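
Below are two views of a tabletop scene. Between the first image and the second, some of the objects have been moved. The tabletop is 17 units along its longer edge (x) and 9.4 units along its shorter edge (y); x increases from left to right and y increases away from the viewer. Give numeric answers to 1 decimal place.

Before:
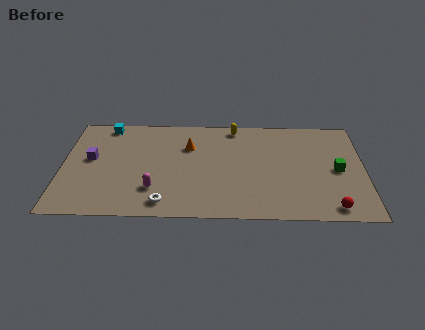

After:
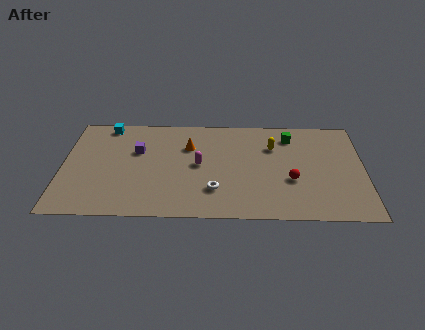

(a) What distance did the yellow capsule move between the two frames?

2.8

From (9.7, 8.4) to (11.9, 6.6), the yellow capsule covered √(2.2² + 1.8²) ≈ 2.8 units.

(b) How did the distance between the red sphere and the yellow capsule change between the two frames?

-5.8

The distance was about 9.1 in the first image and 3.3 in the second, so they moved 5.8 units closer together.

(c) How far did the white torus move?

3.0

The white torus was near (5.8, 1.3) before and (8.6, 2.5) after, so it travelled √(2.8² + 1.2²) ≈ 3.0 units.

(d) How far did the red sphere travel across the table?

3.3

The red sphere moved from about (15.1, 1.1) to (12.9, 3.5), a distance of √(2.2² + 2.4²) ≈ 3.3.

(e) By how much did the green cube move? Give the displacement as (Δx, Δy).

(-2.6, 3.1)

The green cube was at about (15.5, 4.5) and moved to about (12.9, 7.6).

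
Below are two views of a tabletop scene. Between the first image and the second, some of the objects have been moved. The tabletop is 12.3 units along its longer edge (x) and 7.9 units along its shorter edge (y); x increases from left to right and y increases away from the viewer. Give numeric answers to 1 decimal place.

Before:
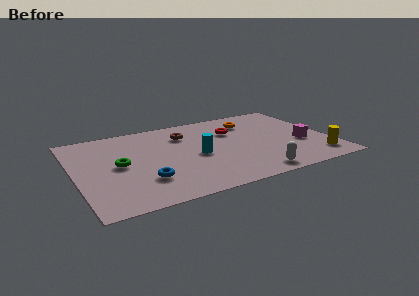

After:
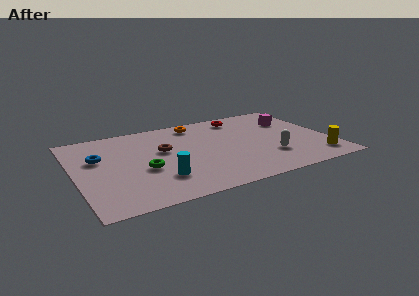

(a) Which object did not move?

the yellow cylinder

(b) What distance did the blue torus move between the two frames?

3.4

The blue torus was near (3.1, 2.2) before and (1.2, 5.0) after, so it travelled √(1.9² + 2.8²) ≈ 3.4 units.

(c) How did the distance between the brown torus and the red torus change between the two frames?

+2.2

They were about 2.4 units apart before and 4.6 after — 2.2 units further apart.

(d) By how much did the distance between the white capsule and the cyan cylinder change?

+1.8

Before: roughly 3.6 units apart; after: 5.4. That's 1.8 units further apart.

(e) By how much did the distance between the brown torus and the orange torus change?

-0.5

The distance was about 3.3 in the first image and 2.8 in the second, so they moved 0.5 units closer together.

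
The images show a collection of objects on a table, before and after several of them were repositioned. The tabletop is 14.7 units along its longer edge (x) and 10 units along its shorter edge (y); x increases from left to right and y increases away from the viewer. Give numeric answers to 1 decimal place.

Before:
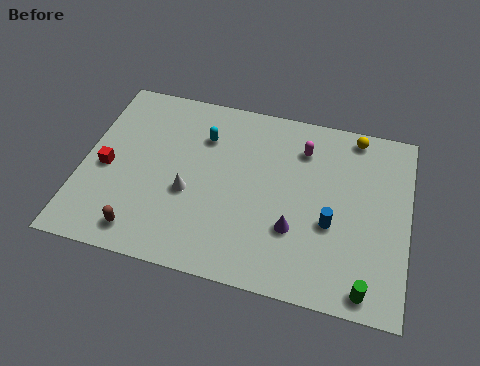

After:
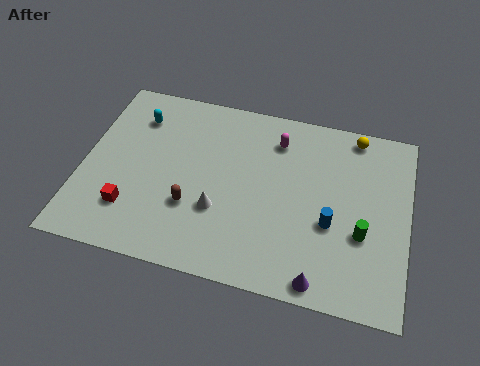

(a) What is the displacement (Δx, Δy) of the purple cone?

(1.3, -2.3)

The purple cone started near (9.7, 3.2) and ended near (11.0, 0.9).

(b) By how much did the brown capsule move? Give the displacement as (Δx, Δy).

(2.1, 1.9)

From the two frames, the brown capsule sits at roughly (3.0, 1.4) before and (5.1, 3.3) after.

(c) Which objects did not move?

the blue cylinder and the yellow sphere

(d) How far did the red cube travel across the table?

2.4

The red cube moved from about (1.1, 4.5) to (2.4, 2.5), a distance of √(1.3² + 2.0²) ≈ 2.4.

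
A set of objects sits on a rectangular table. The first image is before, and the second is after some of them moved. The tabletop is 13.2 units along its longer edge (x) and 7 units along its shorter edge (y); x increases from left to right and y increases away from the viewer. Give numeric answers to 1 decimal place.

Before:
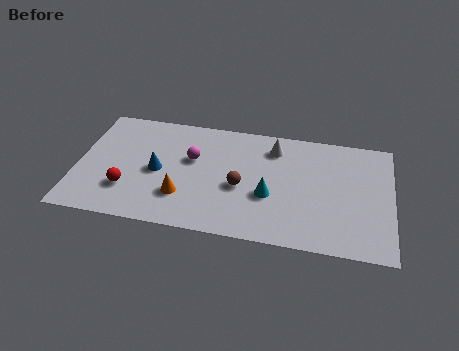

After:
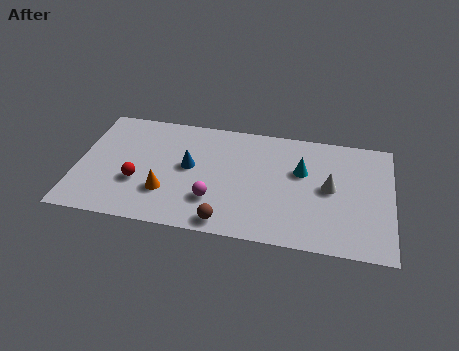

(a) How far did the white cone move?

3.1

The white cone was near (8.2, 5.6) before and (10.6, 3.6) after, so it travelled √(2.4² + 2.0²) ≈ 3.1 units.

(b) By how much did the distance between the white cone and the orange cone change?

+1.8

Before: roughly 5.2 units apart; after: 7.0. That's 1.8 units further apart.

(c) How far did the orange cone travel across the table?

0.7

The orange cone was near (4.5, 2.0) before and (3.8, 2.1) after, so it travelled √(0.7² + 0.1²) ≈ 0.7 units.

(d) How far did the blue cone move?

1.4

The blue cone moved from about (3.4, 3.3) to (4.7, 3.8), a distance of √(1.3² + 0.5²) ≈ 1.4.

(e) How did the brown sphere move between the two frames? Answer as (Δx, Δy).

(-0.5, -2.2)

The brown sphere was at about (6.9, 3.0) and moved to about (6.4, 0.8).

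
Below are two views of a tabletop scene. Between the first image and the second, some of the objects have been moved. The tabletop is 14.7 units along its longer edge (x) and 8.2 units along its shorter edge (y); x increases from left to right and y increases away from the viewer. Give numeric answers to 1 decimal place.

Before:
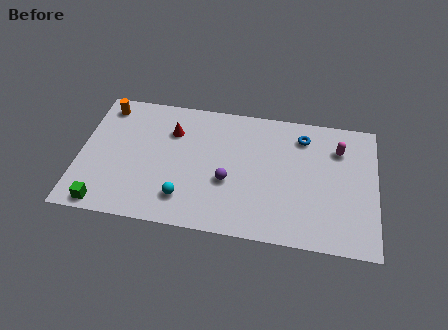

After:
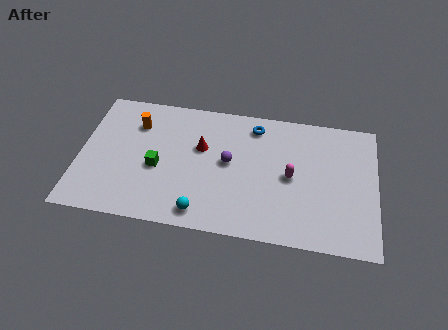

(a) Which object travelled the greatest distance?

the green cube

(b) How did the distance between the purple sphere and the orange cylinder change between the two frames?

-2.4

Before: roughly 7.4 units apart; after: 5.0. That's 2.4 units closer together.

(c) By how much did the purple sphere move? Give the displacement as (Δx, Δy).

(0.0, 1.2)

From the two frames, the purple sphere sits at roughly (7.4, 3.2) before and (7.4, 4.4) after.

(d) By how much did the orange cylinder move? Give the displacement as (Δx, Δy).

(1.6, -0.9)

The orange cylinder started near (1.1, 7.0) and ended near (2.7, 6.1).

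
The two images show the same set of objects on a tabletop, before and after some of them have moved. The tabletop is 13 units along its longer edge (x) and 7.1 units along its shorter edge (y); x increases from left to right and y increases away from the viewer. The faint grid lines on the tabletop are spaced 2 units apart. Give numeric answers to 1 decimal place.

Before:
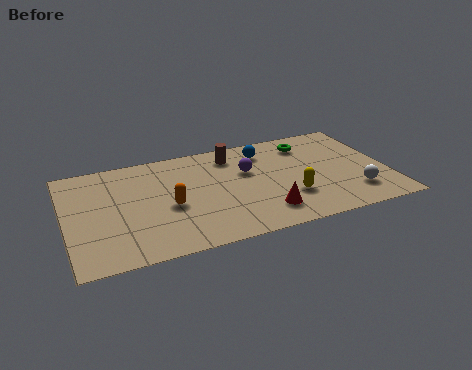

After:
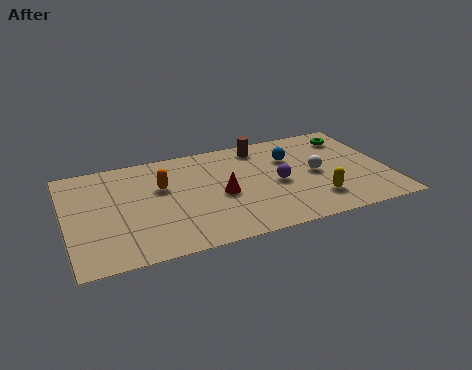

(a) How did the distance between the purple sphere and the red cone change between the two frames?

-0.7

The distance was about 3.0 in the first image and 2.3 in the second, so they moved 0.7 units closer together.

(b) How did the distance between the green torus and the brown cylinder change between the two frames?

+0.6

The distance was about 3.1 in the first image and 3.7 in the second, so they moved 0.6 units further apart.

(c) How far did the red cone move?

2.3

The red cone was near (7.8, 1.5) before and (6.2, 3.2) after, so it travelled √(1.6² + 1.7²) ≈ 2.3 units.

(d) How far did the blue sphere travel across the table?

1.3

The blue sphere moved from about (8.2, 5.7) to (9.2, 4.9), a distance of √(1.0² + 0.8²) ≈ 1.3.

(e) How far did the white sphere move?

2.3

From (11.5, 1.7) to (10.1, 3.5), the white sphere covered √(1.4² + 1.8²) ≈ 2.3 units.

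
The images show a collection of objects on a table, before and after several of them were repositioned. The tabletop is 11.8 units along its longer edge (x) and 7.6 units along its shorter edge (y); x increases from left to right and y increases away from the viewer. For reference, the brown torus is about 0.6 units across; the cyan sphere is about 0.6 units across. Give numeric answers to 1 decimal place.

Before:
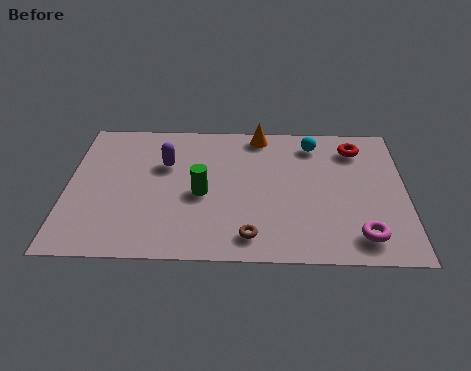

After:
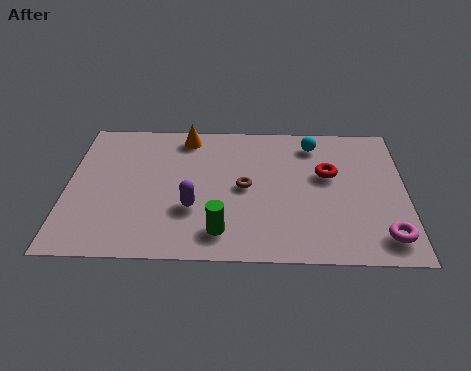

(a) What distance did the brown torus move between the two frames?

2.6

The brown torus was near (6.4, 1.2) before and (6.2, 3.8) after, so it travelled √(0.2² + 2.6²) ≈ 2.6 units.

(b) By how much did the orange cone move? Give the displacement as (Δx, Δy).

(-2.6, -0.2)

The orange cone was at about (6.7, 6.8) and moved to about (4.1, 6.6).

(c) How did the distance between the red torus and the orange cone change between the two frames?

+1.9

Before: roughly 3.5 units apart; after: 5.4. That's 1.9 units further apart.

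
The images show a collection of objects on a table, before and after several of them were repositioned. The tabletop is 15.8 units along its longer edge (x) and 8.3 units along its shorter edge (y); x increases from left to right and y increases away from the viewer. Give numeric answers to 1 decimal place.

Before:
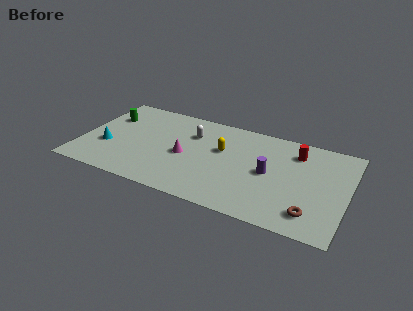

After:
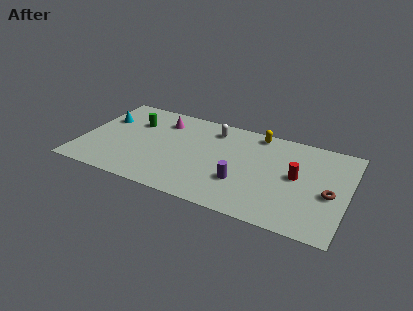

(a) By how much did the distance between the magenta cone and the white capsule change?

+1.0

The distance was about 2.1 in the first image and 3.1 in the second, so they moved 1.0 units further apart.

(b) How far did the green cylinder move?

1.6

The green cylinder was near (1.3, 5.8) before and (2.9, 5.8) after, so it travelled √(1.6² + 0.0²) ≈ 1.6 units.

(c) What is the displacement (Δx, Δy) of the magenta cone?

(-1.7, 2.7)

From the two frames, the magenta cone sits at roughly (6.2, 3.8) before and (4.5, 6.5) after.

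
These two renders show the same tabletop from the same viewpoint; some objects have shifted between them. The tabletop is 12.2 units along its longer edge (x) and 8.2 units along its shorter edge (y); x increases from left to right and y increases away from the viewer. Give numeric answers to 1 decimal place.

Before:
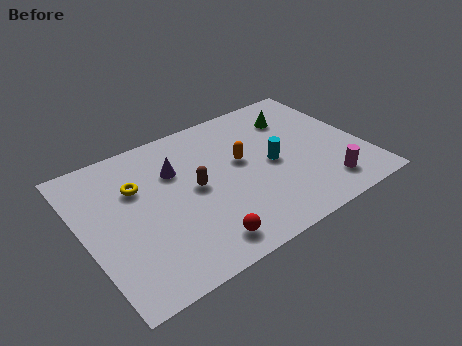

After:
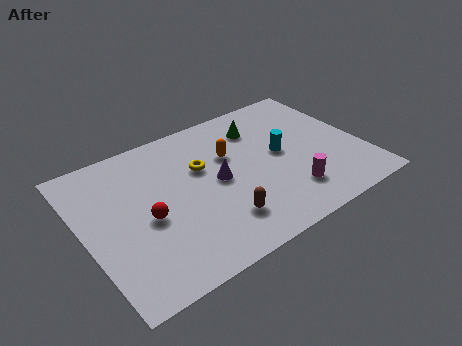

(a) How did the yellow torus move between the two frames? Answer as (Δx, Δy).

(2.8, -0.3)

The yellow torus started near (2.5, 5.5) and ended near (5.3, 5.2).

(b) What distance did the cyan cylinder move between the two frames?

0.6

From (8.2, 3.9) to (8.7, 4.3), the cyan cylinder covered √(0.5² + 0.4²) ≈ 0.6 units.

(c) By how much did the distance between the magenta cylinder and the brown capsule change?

-2.8

The distance was about 5.9 in the first image and 3.1 in the second, so they moved 2.8 units closer together.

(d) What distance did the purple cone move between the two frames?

2.2

The purple cone moved from about (4.2, 5.6) to (5.8, 4.1), a distance of √(1.6² + 1.5²) ≈ 2.2.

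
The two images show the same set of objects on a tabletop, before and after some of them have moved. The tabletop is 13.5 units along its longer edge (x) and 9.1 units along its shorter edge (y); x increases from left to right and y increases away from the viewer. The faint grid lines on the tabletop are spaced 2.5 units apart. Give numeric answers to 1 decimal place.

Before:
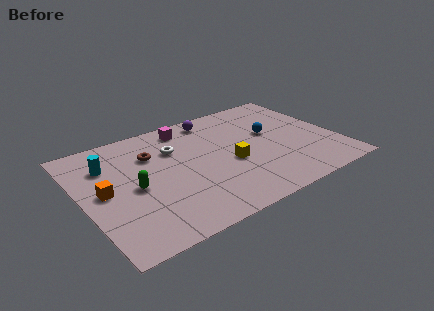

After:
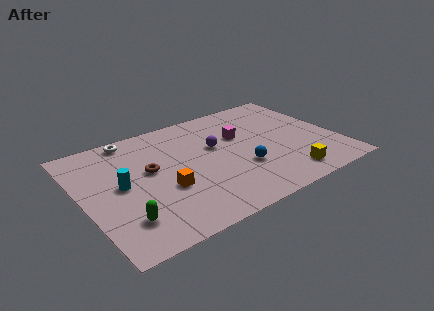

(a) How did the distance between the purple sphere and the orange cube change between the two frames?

-3.5

Before: roughly 7.2 units apart; after: 3.7. That's 3.5 units closer together.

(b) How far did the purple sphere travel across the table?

2.4

The purple sphere was near (7.5, 7.9) before and (7.2, 5.5) after, so it travelled √(0.3² + 2.4²) ≈ 2.4 units.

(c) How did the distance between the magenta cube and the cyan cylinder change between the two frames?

+2.1

The distance was about 4.6 in the first image and 6.7 in the second, so they moved 2.1 units further apart.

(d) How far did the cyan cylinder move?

1.9

The cyan cylinder was near (1.6, 6.6) before and (2.0, 4.7) after, so it travelled √(0.4² + 1.9²) ≈ 1.9 units.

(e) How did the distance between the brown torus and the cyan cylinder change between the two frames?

-0.6

They were about 2.3 units apart before and 1.7 after — 0.6 units closer together.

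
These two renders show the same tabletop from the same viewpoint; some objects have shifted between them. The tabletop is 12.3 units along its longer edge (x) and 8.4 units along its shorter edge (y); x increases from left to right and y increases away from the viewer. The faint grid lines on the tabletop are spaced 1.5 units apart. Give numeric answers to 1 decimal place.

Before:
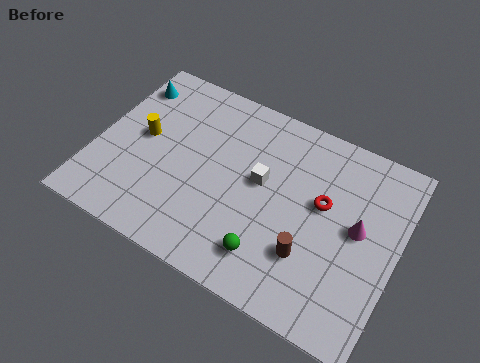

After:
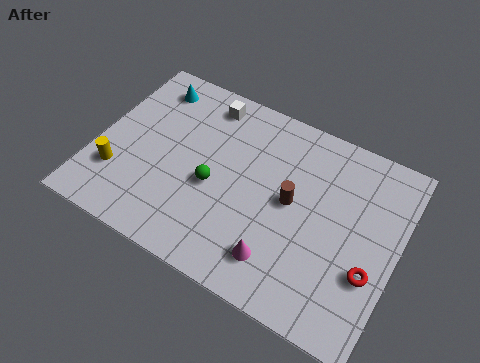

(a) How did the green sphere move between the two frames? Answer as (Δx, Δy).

(-2.6, 1.9)

The green sphere started near (7.5, 1.7) and ended near (4.9, 3.6).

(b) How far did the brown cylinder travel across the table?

2.1

From (9.0, 2.5) to (8.0, 4.4), the brown cylinder covered √(1.0² + 1.9²) ≈ 2.1 units.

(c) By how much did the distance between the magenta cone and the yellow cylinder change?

-2.1

Before: roughly 8.9 units apart; after: 6.8. That's 2.1 units closer together.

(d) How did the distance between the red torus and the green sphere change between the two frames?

+2.9

They were about 3.6 units apart before and 6.5 after — 2.9 units further apart.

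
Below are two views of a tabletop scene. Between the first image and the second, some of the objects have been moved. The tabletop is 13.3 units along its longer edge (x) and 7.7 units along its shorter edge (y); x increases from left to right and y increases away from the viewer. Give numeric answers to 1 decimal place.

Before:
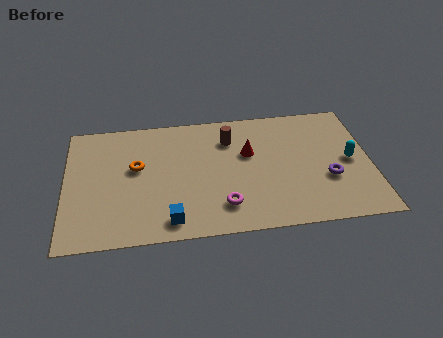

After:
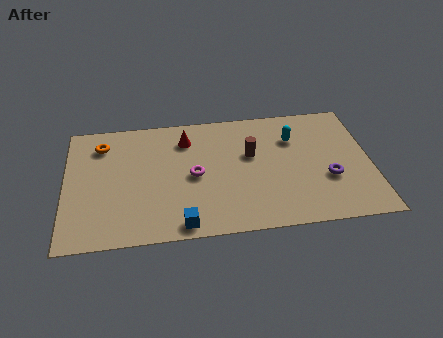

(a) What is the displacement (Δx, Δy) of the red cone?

(-2.7, 1.2)

From the two frames, the red cone sits at roughly (8.0, 4.8) before and (5.3, 6.0) after.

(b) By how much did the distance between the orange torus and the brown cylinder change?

+2.3

Before: roughly 4.3 units apart; after: 6.6. That's 2.3 units further apart.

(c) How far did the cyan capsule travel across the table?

2.9

The cyan capsule moved from about (12.4, 3.8) to (10.0, 5.5), a distance of √(2.4² + 1.7²) ≈ 2.9.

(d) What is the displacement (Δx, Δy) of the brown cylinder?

(0.9, -1.1)

The brown cylinder was at about (7.2, 5.8) and moved to about (8.1, 4.7).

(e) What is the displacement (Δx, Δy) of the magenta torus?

(-1.2, 2.0)

The magenta torus started near (6.8, 1.7) and ended near (5.6, 3.7).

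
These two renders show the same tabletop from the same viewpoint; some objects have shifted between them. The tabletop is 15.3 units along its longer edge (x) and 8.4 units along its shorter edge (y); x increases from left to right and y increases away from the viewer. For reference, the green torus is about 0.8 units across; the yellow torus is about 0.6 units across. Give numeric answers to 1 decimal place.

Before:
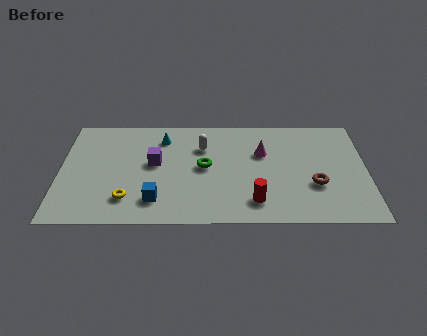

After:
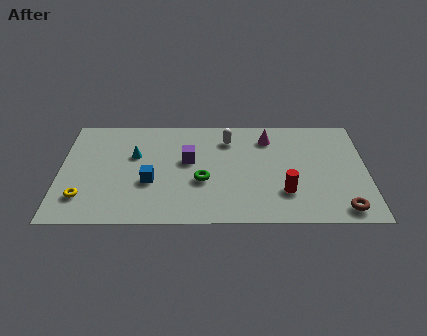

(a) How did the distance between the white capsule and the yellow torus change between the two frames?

+3.0

They were about 5.5 units apart before and 8.5 after — 3.0 units further apart.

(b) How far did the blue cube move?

1.4

The blue cube moved from about (4.8, 1.8) to (4.5, 3.2), a distance of √(0.3² + 1.4²) ≈ 1.4.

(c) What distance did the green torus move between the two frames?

1.1

The green torus was near (7.2, 4.4) before and (7.1, 3.3) after, so it travelled √(0.1² + 1.1²) ≈ 1.1 units.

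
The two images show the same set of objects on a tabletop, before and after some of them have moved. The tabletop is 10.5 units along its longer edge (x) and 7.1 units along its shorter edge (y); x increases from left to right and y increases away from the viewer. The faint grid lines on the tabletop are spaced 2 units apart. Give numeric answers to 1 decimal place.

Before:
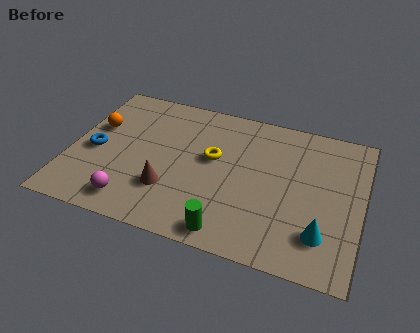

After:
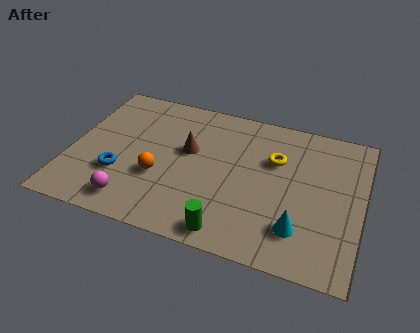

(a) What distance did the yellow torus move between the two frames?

2.3

The yellow torus moved from about (5.1, 4.1) to (7.3, 4.7), a distance of √(2.2² + 0.6²) ≈ 2.3.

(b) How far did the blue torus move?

1.3

The blue torus was near (0.9, 3.2) before and (1.9, 2.3) after, so it travelled √(1.0² + 0.9²) ≈ 1.3 units.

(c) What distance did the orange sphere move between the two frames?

3.1

The orange sphere was near (0.8, 4.4) before and (3.3, 2.6) after, so it travelled √(2.5² + 1.8²) ≈ 3.1 units.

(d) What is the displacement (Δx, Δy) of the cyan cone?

(-0.8, 0.0)

From the two frames, the cyan cone sits at roughly (9.2, 1.7) before and (8.4, 1.7) after.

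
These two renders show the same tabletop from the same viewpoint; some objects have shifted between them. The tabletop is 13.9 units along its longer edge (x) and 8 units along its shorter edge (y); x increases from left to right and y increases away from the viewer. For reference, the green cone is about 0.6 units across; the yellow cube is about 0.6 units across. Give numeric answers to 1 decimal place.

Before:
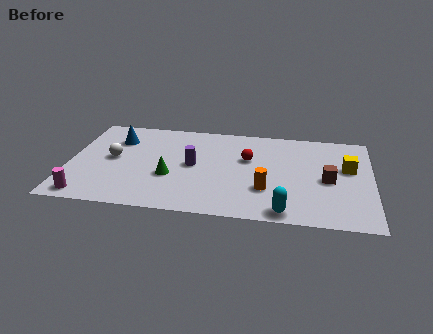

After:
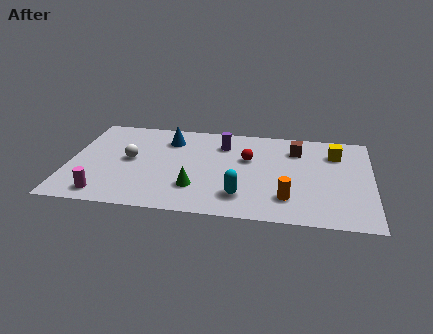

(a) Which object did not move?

the red sphere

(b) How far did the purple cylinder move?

2.4

The purple cylinder was near (5.7, 4.1) before and (7.0, 6.1) after, so it travelled √(1.3² + 2.0²) ≈ 2.4 units.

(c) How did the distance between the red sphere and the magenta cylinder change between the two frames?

-0.8

They were about 8.3 units apart before and 7.5 after — 0.8 units closer together.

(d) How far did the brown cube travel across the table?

2.8

The brown cube was near (11.9, 3.7) before and (10.4, 6.1) after, so it travelled √(1.5² + 2.4²) ≈ 2.8 units.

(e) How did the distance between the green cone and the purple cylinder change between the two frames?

+2.6

Before: roughly 1.5 units apart; after: 4.1. That's 2.6 units further apart.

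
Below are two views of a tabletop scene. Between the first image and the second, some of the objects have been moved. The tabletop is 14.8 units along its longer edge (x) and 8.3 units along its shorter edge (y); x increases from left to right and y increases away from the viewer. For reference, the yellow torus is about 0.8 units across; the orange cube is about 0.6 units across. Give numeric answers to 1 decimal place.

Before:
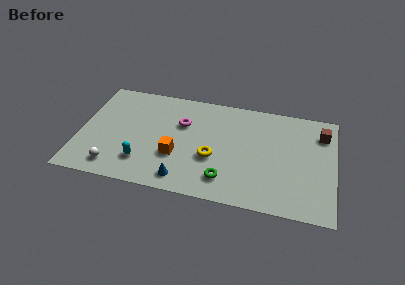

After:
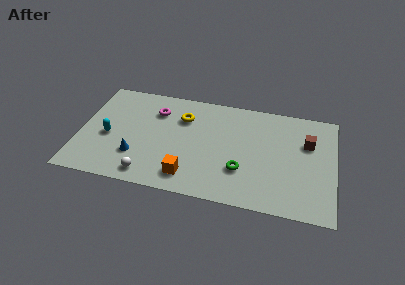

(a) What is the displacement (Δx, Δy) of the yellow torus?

(-1.9, 2.8)

The yellow torus started near (7.8, 3.2) and ended near (5.9, 6.0).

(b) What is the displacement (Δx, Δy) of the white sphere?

(2.0, -0.2)

The white sphere started near (2.2, 1.3) and ended near (4.2, 1.1).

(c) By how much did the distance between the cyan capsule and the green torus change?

+3.1

Before: roughly 4.8 units apart; after: 7.9. That's 3.1 units further apart.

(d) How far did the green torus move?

1.3

From (8.6, 1.7) to (9.5, 2.6), the green torus covered √(0.9² + 0.9²) ≈ 1.3 units.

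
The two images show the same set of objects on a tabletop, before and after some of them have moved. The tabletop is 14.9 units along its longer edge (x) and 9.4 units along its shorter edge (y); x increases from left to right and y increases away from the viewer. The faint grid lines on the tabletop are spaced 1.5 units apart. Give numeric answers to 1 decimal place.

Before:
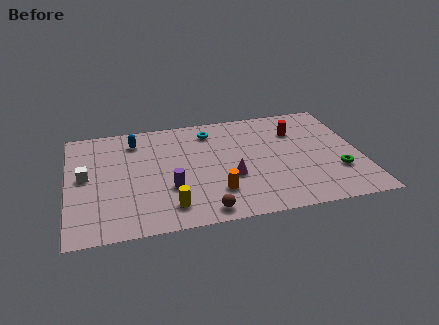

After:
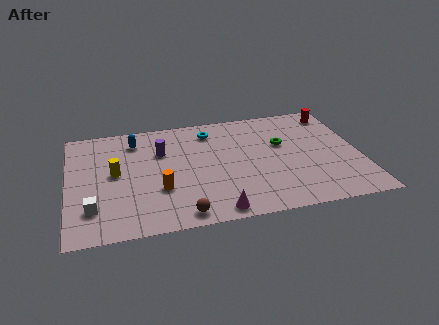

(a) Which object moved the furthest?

the yellow cylinder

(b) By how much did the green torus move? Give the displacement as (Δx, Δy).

(-2.6, 2.9)

The green torus started near (13.6, 2.9) and ended near (11.0, 5.8).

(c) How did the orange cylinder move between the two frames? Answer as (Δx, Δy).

(-2.8, 0.8)

From the two frames, the orange cylinder sits at roughly (7.4, 2.4) before and (4.6, 3.2) after.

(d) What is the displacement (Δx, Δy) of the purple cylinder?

(-0.3, 3.2)

From the two frames, the purple cylinder sits at roughly (5.1, 3.2) before and (4.8, 6.4) after.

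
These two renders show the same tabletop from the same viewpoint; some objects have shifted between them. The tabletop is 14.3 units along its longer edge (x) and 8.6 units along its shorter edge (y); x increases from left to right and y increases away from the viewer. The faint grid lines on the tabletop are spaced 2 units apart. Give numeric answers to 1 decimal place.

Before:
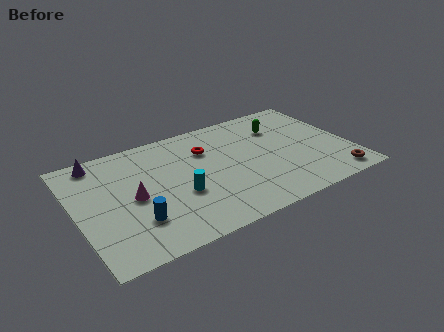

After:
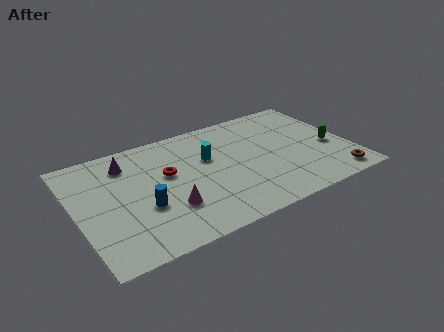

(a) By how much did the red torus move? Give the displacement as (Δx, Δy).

(-2.2, -1.0)

The red torus started near (7.0, 6.1) and ended near (4.8, 5.1).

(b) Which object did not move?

the brown torus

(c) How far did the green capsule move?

3.5

The green capsule was near (11.0, 6.3) before and (13.3, 3.6) after, so it travelled √(2.3² + 2.7²) ≈ 3.5 units.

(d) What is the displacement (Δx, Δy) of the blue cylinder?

(0.5, 0.8)

The blue cylinder started near (2.8, 2.4) and ended near (3.3, 3.2).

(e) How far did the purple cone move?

1.6

The purple cone moved from about (1.5, 7.6) to (2.9, 6.8), a distance of √(1.4² + 0.8²) ≈ 1.6.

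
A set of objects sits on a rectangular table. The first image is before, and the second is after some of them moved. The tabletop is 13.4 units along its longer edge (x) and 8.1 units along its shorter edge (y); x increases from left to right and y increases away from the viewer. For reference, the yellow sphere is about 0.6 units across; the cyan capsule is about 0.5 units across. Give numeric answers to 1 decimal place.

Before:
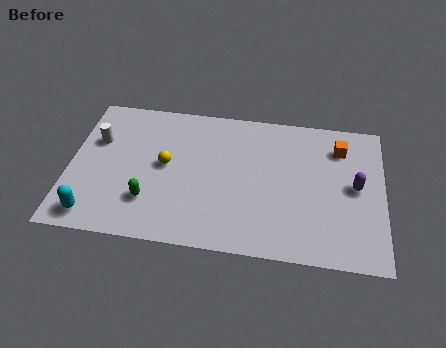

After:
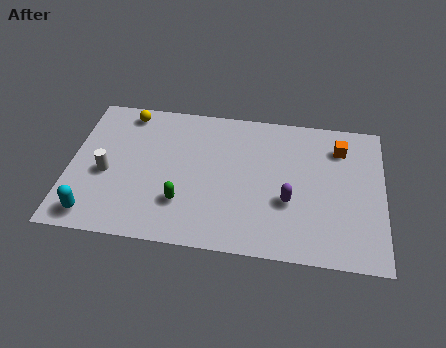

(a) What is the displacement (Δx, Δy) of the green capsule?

(1.4, 0.1)

The green capsule was at about (3.5, 2.2) and moved to about (4.9, 2.3).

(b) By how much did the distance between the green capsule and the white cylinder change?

-0.4

They were about 3.9 units apart before and 3.5 after — 0.4 units closer together.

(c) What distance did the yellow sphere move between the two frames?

3.3

From (4.1, 4.3) to (2.3, 7.1), the yellow sphere covered √(1.8² + 2.8²) ≈ 3.3 units.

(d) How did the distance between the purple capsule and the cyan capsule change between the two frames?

-3.0

They were about 11.4 units apart before and 8.4 after — 3.0 units closer together.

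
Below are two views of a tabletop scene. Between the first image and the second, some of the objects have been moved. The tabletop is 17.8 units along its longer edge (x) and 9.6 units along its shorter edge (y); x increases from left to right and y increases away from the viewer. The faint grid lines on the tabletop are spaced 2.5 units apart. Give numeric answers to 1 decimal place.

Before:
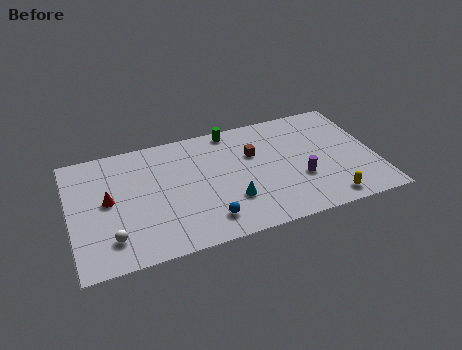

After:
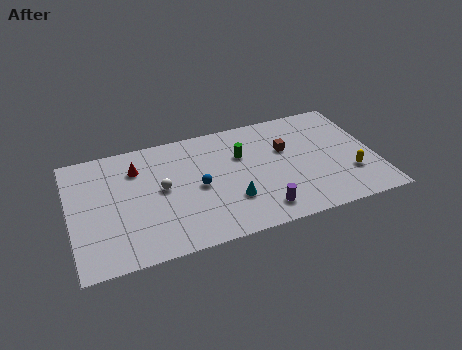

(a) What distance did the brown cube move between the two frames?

1.9

From (10.8, 6.3) to (12.7, 6.1), the brown cube covered √(1.9² + 0.2²) ≈ 1.9 units.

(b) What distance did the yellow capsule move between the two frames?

2.3

The yellow capsule was near (14.7, 1.2) before and (16.2, 2.9) after, so it travelled √(1.5² + 1.7²) ≈ 2.3 units.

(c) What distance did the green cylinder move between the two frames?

2.3

The green cylinder was near (9.7, 8.7) before and (10.1, 6.4) after, so it travelled √(0.4² + 2.3²) ≈ 2.3 units.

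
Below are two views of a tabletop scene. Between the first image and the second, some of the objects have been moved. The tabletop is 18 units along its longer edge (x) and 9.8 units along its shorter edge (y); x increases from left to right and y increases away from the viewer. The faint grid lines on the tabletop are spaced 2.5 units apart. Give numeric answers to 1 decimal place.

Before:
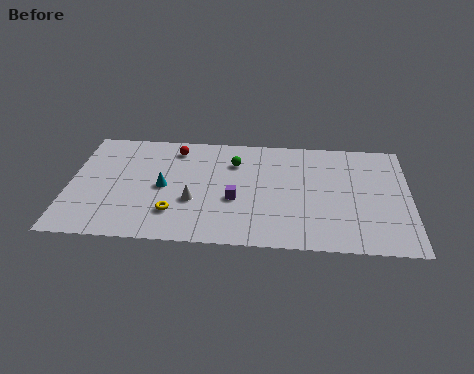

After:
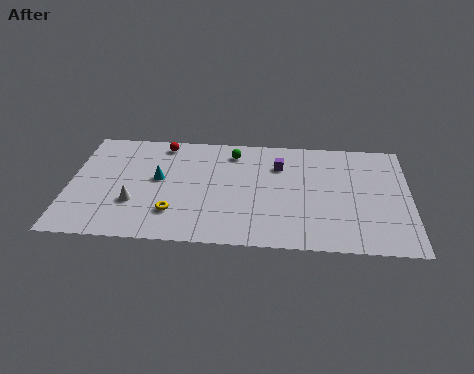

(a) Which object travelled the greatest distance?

the purple cube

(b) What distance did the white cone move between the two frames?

3.1

From (6.6, 3.6) to (3.5, 3.2), the white cone covered √(3.1² + 0.4²) ≈ 3.1 units.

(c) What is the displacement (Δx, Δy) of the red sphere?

(-0.7, 0.4)

The red sphere started near (5.5, 8.2) and ended near (4.8, 8.6).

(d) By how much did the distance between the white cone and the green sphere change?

+2.9

Before: roughly 4.2 units apart; after: 7.1. That's 2.9 units further apart.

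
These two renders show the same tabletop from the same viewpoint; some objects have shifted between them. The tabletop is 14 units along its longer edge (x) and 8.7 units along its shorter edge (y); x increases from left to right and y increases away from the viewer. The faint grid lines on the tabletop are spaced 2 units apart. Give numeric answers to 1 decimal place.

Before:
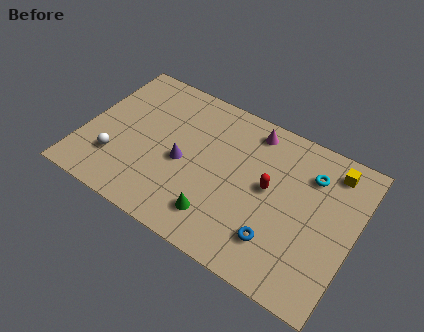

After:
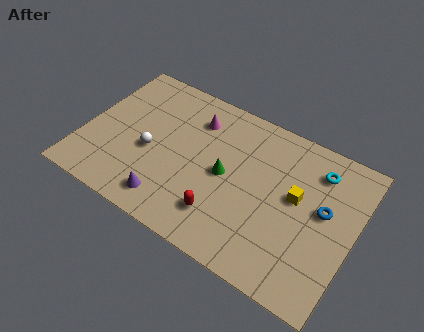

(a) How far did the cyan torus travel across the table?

0.5

The cyan torus was near (11.5, 6.5) before and (11.8, 6.9) after, so it travelled √(0.3² + 0.4²) ≈ 0.5 units.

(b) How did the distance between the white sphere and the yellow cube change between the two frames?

-4.1

They were about 11.7 units apart before and 7.6 after — 4.1 units closer together.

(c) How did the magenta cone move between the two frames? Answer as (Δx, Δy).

(-2.9, -0.8)

From the two frames, the magenta cone sits at roughly (8.3, 7.5) before and (5.4, 6.7) after.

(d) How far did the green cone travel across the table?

2.5

The green cone moved from about (7.4, 1.8) to (7.4, 4.3), a distance of √(0.0² + 2.5²) ≈ 2.5.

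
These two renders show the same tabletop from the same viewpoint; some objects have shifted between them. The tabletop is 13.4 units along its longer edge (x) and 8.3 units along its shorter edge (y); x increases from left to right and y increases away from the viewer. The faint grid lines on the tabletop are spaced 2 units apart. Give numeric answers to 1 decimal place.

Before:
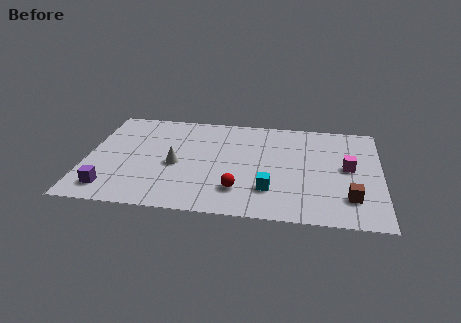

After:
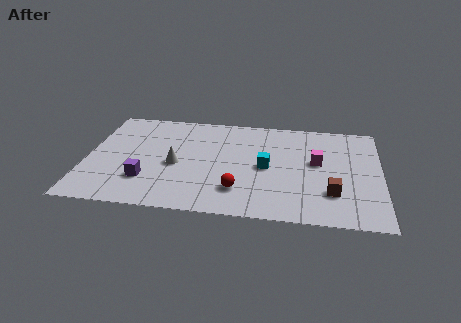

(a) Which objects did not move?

the red sphere and the white cone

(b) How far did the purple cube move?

1.8

The purple cube moved from about (1.2, 1.4) to (2.8, 2.3), a distance of √(1.6² + 0.9²) ≈ 1.8.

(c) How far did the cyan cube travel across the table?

1.8

From (8.4, 2.2) to (8.2, 4.0), the cyan cube covered √(0.2² + 1.8²) ≈ 1.8 units.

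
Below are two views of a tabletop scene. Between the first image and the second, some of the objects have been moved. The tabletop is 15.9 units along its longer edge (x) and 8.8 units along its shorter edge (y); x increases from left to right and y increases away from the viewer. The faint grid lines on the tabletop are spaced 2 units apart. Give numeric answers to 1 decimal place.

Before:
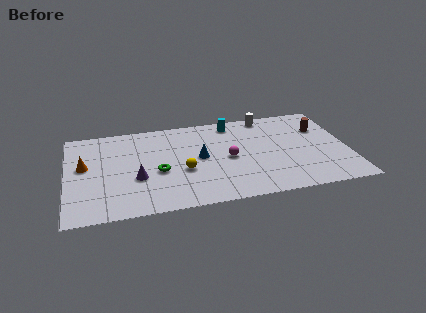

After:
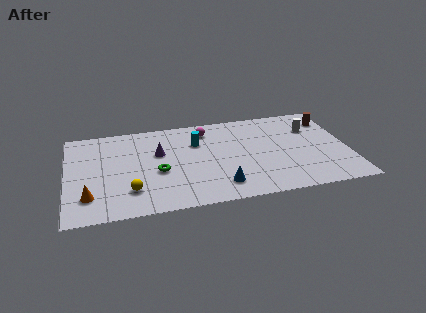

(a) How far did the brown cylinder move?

1.0

The brown cylinder was near (14.5, 6.1) before and (15.1, 6.9) after, so it travelled √(0.6² + 0.8²) ≈ 1.0 units.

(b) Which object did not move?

the green torus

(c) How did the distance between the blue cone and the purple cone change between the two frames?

+1.2

They were about 3.8 units apart before and 5.0 after — 1.2 units further apart.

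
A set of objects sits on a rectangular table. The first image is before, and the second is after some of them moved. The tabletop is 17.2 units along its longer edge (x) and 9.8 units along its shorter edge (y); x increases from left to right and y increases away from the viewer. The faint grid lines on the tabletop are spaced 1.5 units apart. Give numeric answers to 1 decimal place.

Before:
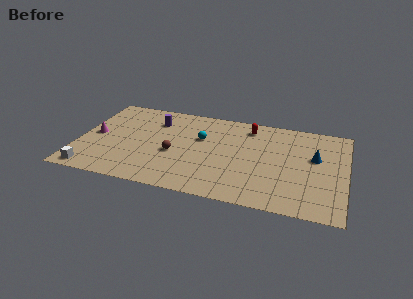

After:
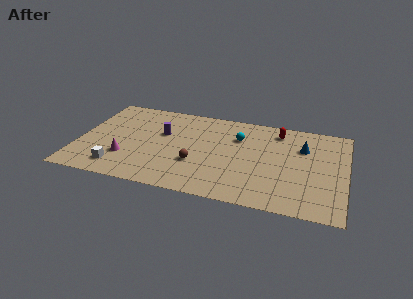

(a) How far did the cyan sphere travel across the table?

2.5

The cyan sphere was near (7.8, 6.2) before and (10.2, 6.9) after, so it travelled √(2.4² + 0.7²) ≈ 2.5 units.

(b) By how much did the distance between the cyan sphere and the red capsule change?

-0.8

The distance was about 3.6 in the first image and 2.8 in the second, so they moved 0.8 units closer together.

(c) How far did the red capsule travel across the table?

1.9

From (10.8, 8.2) to (12.7, 8.2), the red capsule covered √(1.9² + 0.0²) ≈ 1.9 units.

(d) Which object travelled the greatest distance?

the magenta cone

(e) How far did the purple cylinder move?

1.4

The purple cylinder was near (4.7, 7.4) before and (5.3, 6.1) after, so it travelled √(0.6² + 1.3²) ≈ 1.4 units.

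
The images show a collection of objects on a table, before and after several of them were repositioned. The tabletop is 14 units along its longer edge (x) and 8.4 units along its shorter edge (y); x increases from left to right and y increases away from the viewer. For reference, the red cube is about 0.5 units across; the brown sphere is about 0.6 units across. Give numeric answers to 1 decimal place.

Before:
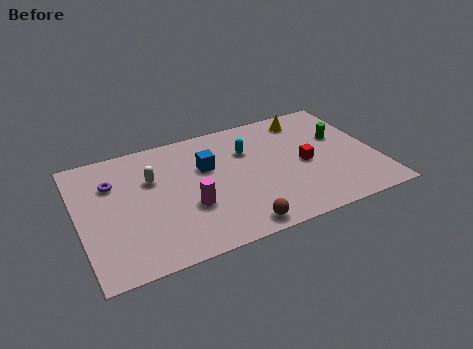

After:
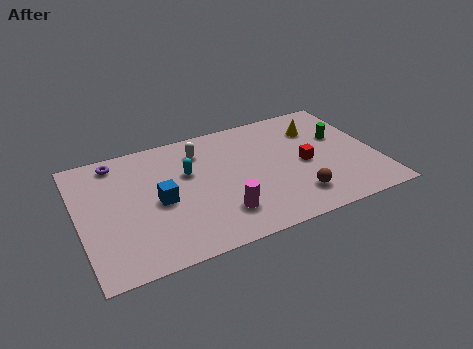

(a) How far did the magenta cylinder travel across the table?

1.7

The magenta cylinder moved from about (5.0, 3.0) to (6.4, 2.0), a distance of √(1.4² + 1.0²) ≈ 1.7.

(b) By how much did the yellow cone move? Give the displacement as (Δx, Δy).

(0.4, -0.9)

The yellow cone started near (11.1, 7.1) and ended near (11.5, 6.2).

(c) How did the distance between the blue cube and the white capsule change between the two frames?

+0.9

The distance was about 2.6 in the first image and 3.5 in the second, so they moved 0.9 units further apart.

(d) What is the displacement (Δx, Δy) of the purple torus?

(0.3, 1.4)

From the two frames, the purple torus sits at roughly (1.7, 5.9) before and (2.0, 7.3) after.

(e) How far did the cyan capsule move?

2.9

From (8.1, 5.8) to (5.2, 5.3), the cyan capsule covered √(2.9² + 0.5²) ≈ 2.9 units.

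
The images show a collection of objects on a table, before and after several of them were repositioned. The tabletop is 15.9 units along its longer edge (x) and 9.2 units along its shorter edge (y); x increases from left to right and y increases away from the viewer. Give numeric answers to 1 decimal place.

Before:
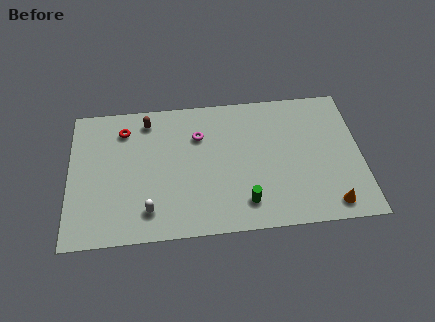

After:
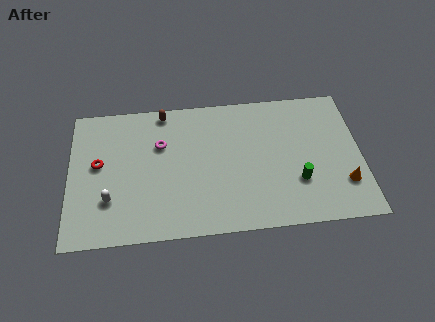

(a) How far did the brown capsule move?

1.0

From (4.3, 7.8) to (5.2, 8.3), the brown capsule covered √(0.9² + 0.5²) ≈ 1.0 units.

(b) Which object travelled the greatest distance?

the green cylinder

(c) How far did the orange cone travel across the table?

1.5

The orange cone was near (14.1, 1.2) before and (14.9, 2.5) after, so it travelled √(0.8² + 1.3²) ≈ 1.5 units.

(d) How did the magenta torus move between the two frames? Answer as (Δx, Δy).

(-2.1, -0.4)

The magenta torus was at about (7.1, 6.5) and moved to about (5.0, 6.1).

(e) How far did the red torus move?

2.6

From (3.0, 7.3) to (1.6, 5.1), the red torus covered √(1.4² + 2.2²) ≈ 2.6 units.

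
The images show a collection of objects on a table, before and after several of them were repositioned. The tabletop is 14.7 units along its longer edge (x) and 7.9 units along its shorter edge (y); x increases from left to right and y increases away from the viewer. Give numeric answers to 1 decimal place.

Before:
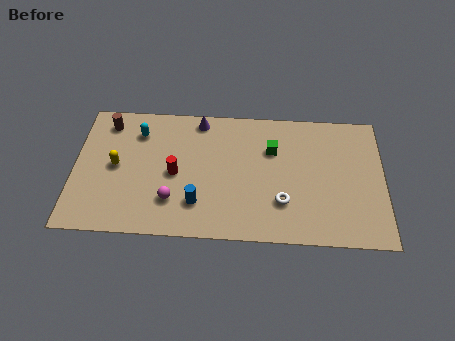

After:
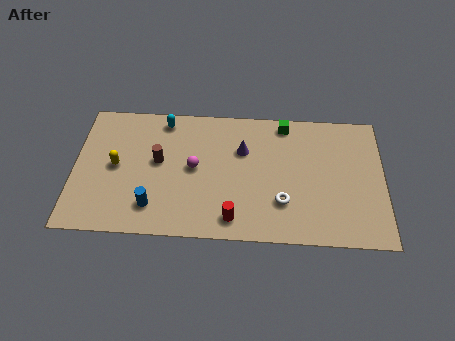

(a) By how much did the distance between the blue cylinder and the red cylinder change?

+1.8

The distance was about 2.0 in the first image and 3.8 in the second, so they moved 1.8 units further apart.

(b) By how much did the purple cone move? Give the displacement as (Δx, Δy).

(2.1, -1.7)

The purple cone was at about (5.9, 7.0) and moved to about (8.0, 5.3).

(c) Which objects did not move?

the white torus and the yellow capsule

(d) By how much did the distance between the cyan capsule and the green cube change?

-0.6

They were about 6.4 units apart before and 5.8 after — 0.6 units closer together.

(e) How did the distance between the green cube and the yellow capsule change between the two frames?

+1.0

Before: roughly 7.5 units apart; after: 8.5. That's 1.0 units further apart.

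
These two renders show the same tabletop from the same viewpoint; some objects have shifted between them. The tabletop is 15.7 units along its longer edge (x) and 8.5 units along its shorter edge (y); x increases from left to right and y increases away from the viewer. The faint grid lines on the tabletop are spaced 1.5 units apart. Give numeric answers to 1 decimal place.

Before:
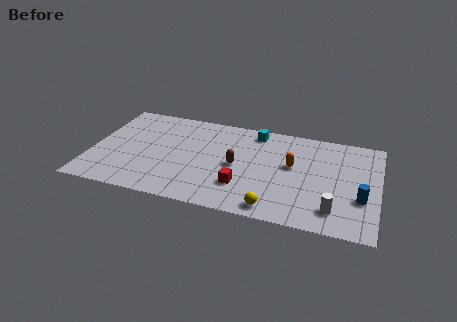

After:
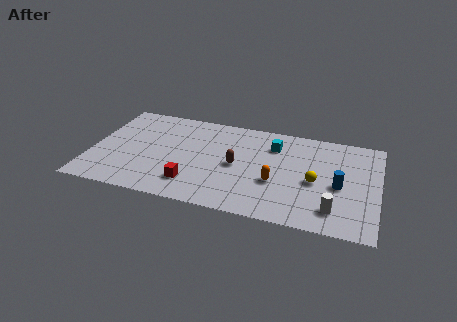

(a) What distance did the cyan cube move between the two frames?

1.5

The cyan cube moved from about (8.8, 7.4) to (9.9, 6.4), a distance of √(1.1² + 1.0²) ≈ 1.5.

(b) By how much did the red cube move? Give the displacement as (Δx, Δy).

(-2.7, -0.5)

From the two frames, the red cube sits at roughly (8.4, 2.4) before and (5.7, 1.9) after.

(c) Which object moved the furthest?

the yellow sphere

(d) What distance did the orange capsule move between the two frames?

1.9

The orange capsule moved from about (11.0, 4.9) to (10.2, 3.2), a distance of √(0.8² + 1.7²) ≈ 1.9.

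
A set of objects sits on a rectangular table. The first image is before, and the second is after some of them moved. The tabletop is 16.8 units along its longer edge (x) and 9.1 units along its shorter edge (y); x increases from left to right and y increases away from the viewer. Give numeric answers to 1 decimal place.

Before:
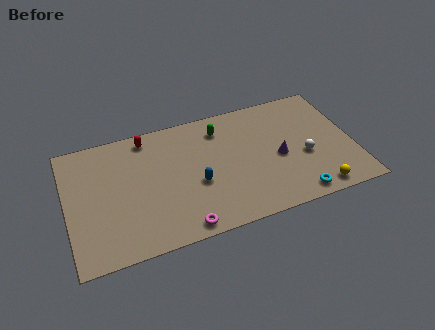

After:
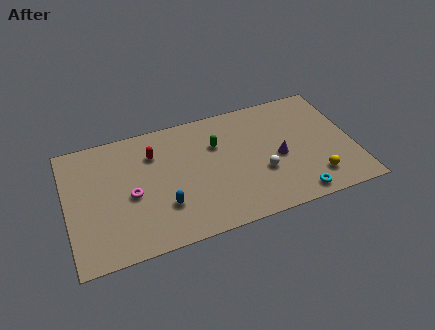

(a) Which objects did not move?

the cyan torus and the purple cone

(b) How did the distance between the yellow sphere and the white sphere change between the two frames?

+0.6

Before: roughly 2.7 units apart; after: 3.3. That's 0.6 units further apart.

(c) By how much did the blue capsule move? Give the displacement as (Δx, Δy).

(-2.0, -1.0)

From the two frames, the blue capsule sits at roughly (7.5, 3.7) before and (5.5, 2.7) after.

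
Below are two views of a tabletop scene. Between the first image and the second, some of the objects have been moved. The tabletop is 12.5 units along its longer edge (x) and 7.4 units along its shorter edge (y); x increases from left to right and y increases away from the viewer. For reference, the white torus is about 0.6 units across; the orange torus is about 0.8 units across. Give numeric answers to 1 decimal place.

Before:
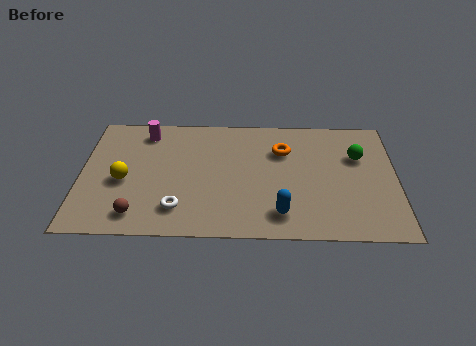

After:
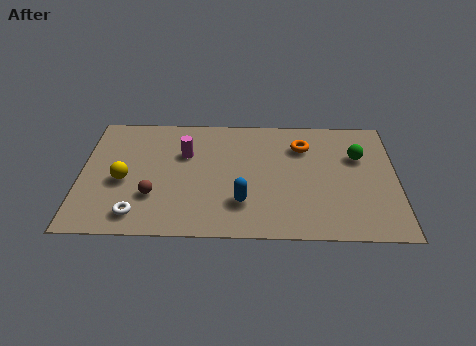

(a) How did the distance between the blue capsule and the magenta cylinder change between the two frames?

-3.5

Before: roughly 7.2 units apart; after: 3.7. That's 3.5 units closer together.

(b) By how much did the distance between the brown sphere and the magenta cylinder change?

-2.1

The distance was about 5.0 in the first image and 2.9 in the second, so they moved 2.1 units closer together.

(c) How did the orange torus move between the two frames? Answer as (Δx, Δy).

(0.8, 0.3)

The orange torus started near (8.0, 5.2) and ended near (8.8, 5.5).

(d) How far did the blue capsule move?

1.6

The blue capsule was near (7.9, 1.4) before and (6.4, 2.0) after, so it travelled √(1.5² + 0.6²) ≈ 1.6 units.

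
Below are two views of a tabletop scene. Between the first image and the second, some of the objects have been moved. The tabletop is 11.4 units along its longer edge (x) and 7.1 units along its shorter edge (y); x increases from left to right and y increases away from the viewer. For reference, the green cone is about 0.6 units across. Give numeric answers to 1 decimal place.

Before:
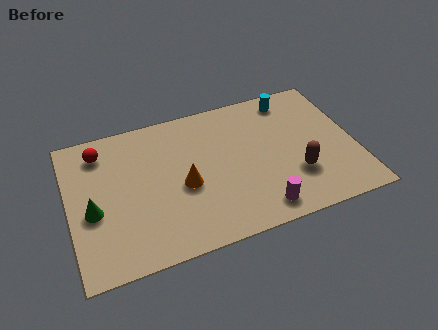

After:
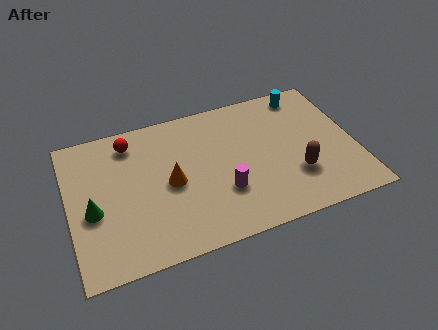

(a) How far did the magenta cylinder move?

1.8

The magenta cylinder was near (7.3, 1.0) before and (6.0, 2.3) after, so it travelled √(1.3² + 1.3²) ≈ 1.8 units.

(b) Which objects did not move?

the green cone and the brown capsule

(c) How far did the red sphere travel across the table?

1.2

The red sphere moved from about (1.4, 5.8) to (2.6, 5.9), a distance of √(1.2² + 0.1²) ≈ 1.2.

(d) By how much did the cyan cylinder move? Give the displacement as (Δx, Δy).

(0.6, 0.1)

From the two frames, the cyan cylinder sits at roughly (9.1, 6.1) before and (9.7, 6.2) after.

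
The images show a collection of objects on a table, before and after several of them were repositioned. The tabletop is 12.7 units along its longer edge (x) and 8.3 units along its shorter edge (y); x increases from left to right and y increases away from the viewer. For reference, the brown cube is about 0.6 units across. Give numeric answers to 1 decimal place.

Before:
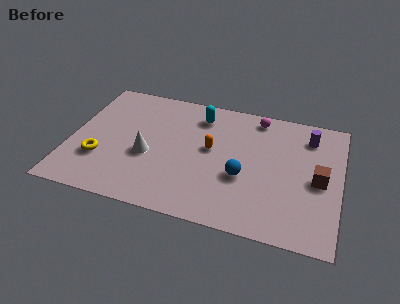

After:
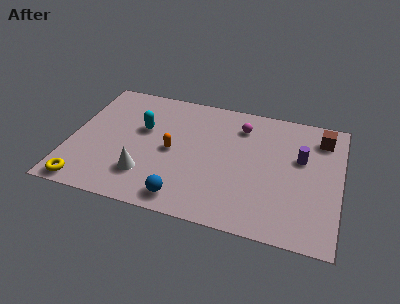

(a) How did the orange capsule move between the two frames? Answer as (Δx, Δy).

(-1.8, -0.6)

From the two frames, the orange capsule sits at roughly (6.6, 4.6) before and (4.8, 4.0) after.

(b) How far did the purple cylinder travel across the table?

1.5

From (11.1, 6.6) to (10.8, 5.1), the purple cylinder covered √(0.3² + 1.5²) ≈ 1.5 units.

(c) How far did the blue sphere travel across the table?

3.3

The blue sphere moved from about (8.2, 3.2) to (5.6, 1.1), a distance of √(2.6² + 2.1²) ≈ 3.3.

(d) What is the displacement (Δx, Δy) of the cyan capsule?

(-2.6, -1.6)

The cyan capsule started near (5.9, 6.7) and ended near (3.3, 5.1).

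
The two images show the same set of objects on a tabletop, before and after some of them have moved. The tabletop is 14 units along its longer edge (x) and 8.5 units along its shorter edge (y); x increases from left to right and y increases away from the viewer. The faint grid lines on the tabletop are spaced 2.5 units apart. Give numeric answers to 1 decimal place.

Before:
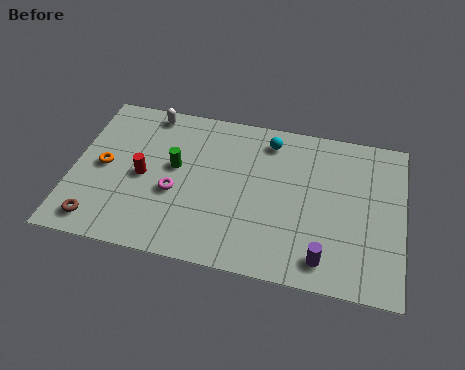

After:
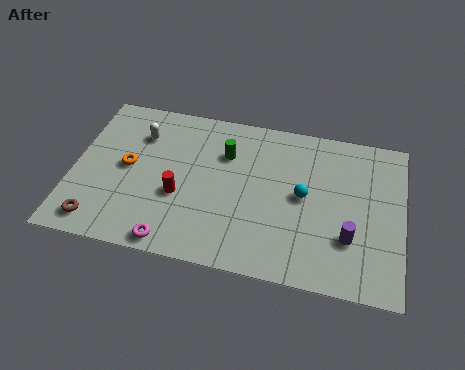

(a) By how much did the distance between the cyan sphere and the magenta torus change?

+1.1

They were about 5.3 units apart before and 6.4 after — 1.1 units further apart.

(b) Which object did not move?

the brown torus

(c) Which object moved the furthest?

the cyan sphere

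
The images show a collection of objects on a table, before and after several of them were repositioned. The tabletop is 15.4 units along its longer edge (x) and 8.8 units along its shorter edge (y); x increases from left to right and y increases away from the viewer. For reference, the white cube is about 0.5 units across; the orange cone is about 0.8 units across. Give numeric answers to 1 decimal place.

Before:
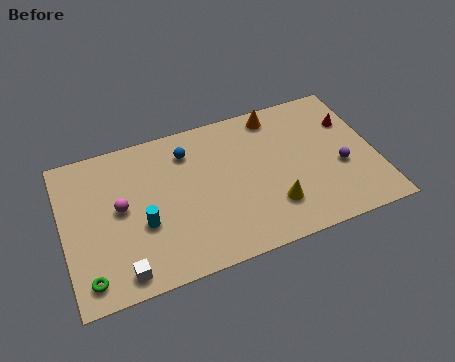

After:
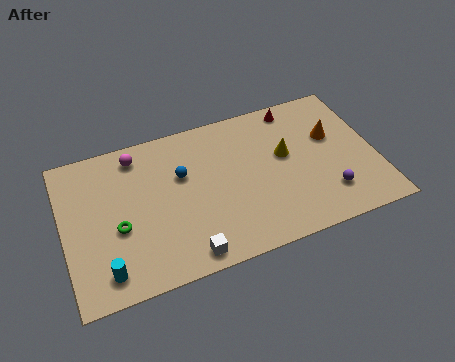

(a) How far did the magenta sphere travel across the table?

3.0

The magenta sphere was near (2.8, 4.7) before and (3.8, 7.5) after, so it travelled √(1.0² + 2.8²) ≈ 3.0 units.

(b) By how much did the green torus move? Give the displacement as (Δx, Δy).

(1.6, 2.3)

From the two frames, the green torus sits at roughly (1.0, 1.3) before and (2.6, 3.6) after.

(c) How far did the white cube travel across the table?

3.1

The white cube was near (2.6, 1.1) before and (5.7, 1.0) after, so it travelled √(3.1² + 0.1²) ≈ 3.1 units.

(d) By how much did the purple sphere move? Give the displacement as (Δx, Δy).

(-0.8, -1.4)

The purple sphere was at about (13.6, 3.5) and moved to about (12.8, 2.1).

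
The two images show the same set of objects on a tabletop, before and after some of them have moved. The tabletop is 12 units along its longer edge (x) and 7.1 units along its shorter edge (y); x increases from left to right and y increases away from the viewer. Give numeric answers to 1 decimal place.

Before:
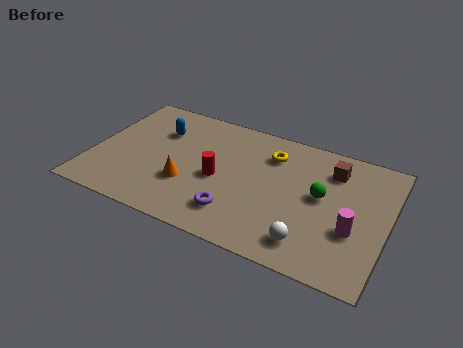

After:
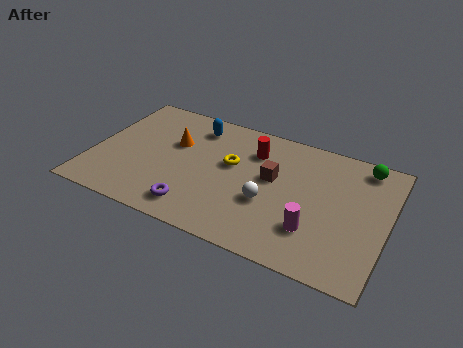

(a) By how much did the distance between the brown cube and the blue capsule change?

-3.3

They were about 7.1 units apart before and 3.8 after — 3.3 units closer together.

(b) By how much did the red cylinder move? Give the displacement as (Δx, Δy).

(1.2, 2.1)

The red cylinder was at about (5.2, 3.2) and moved to about (6.4, 5.3).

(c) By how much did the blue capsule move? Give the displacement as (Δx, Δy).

(1.4, 0.8)

From the two frames, the blue capsule sits at roughly (2.5, 5.0) before and (3.9, 5.8) after.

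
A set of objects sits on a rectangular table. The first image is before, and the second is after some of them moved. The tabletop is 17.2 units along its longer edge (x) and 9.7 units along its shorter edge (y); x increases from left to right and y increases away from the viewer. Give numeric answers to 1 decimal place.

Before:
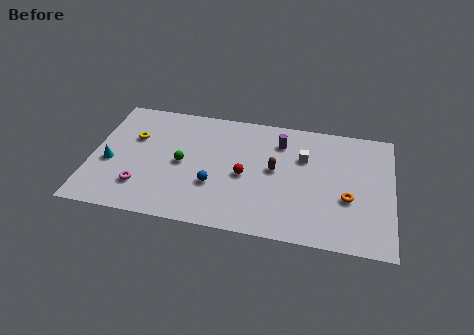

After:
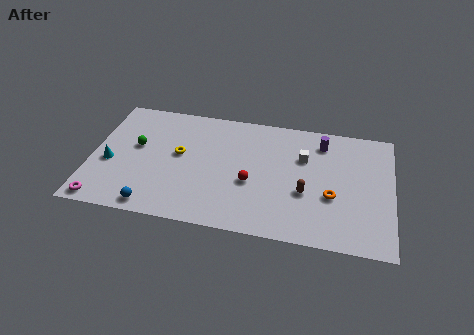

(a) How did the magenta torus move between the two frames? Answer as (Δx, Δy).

(-2.1, -1.5)

The magenta torus was at about (3.0, 2.4) and moved to about (0.9, 0.9).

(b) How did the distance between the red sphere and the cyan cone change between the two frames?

+0.4

The distance was about 7.7 in the first image and 8.1 in the second, so they moved 0.4 units further apart.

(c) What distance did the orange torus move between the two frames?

0.9

The orange torus was near (14.7, 3.7) before and (13.8, 3.7) after, so it travelled √(0.9² + 0.0²) ≈ 0.9 units.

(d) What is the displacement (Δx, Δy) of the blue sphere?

(-3.3, -2.3)

The blue sphere was at about (7.1, 3.3) and moved to about (3.8, 1.0).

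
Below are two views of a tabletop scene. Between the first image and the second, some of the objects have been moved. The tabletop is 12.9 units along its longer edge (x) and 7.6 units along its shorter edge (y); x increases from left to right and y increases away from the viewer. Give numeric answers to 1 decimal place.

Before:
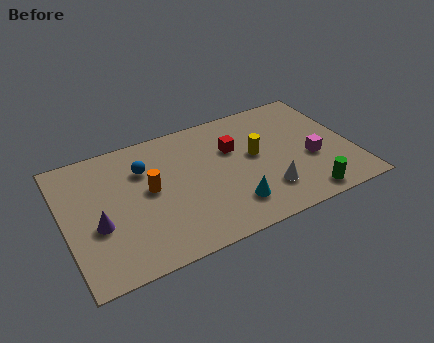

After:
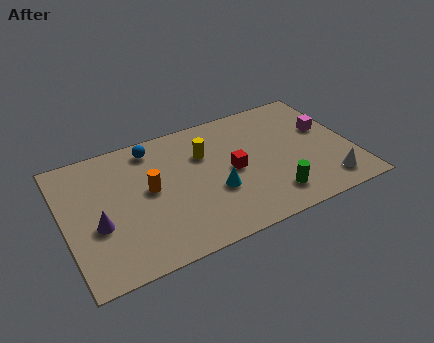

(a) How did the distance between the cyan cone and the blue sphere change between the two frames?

-0.7

The distance was about 5.1 in the first image and 4.4 in the second, so they moved 0.7 units closer together.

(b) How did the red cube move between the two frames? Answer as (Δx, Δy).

(-0.2, -1.3)

The red cube was at about (7.7, 5.0) and moved to about (7.5, 3.7).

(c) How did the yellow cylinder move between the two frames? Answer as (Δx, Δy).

(-2.2, 1.0)

The yellow cylinder was at about (8.6, 4.2) and moved to about (6.4, 5.2).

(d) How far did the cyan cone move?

1.3

The cyan cone moved from about (7.2, 1.7) to (6.6, 2.8), a distance of √(0.6² + 1.1²) ≈ 1.3.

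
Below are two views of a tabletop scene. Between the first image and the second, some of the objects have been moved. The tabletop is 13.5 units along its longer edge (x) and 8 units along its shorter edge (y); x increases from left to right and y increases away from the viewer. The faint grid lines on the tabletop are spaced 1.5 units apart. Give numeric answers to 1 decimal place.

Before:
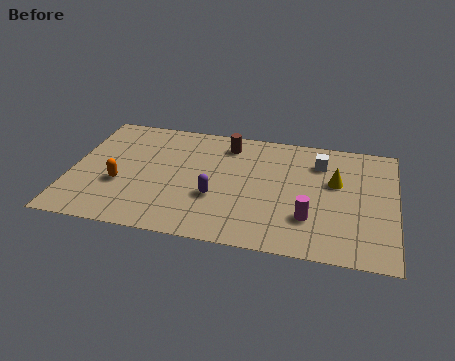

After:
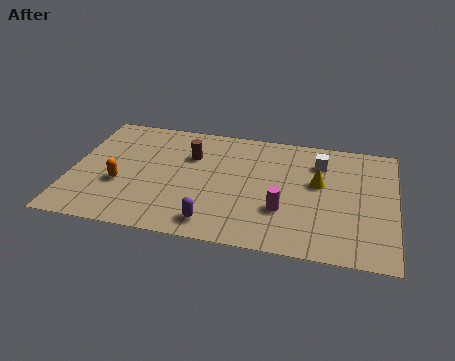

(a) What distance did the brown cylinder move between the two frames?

1.9

The brown cylinder moved from about (6.4, 6.6) to (4.9, 5.5), a distance of √(1.5² + 1.1²) ≈ 1.9.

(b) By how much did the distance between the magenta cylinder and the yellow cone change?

-0.3

Before: roughly 2.8 units apart; after: 2.5. That's 0.3 units closer together.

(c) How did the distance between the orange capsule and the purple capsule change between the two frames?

+0.4

The distance was about 4.0 in the first image and 4.4 in the second, so they moved 0.4 units further apart.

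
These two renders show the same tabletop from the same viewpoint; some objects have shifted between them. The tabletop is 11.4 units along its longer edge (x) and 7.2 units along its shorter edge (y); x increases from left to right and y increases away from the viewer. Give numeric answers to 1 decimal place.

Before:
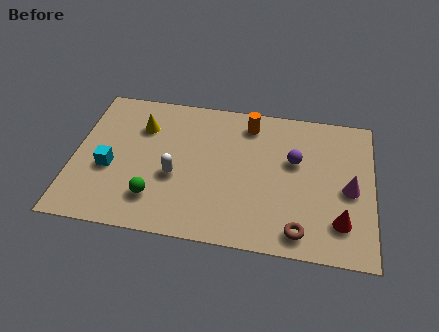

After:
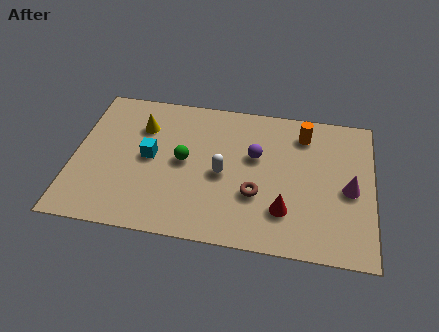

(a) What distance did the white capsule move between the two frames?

1.8

The white capsule moved from about (3.9, 2.9) to (5.7, 3.3), a distance of √(1.8² + 0.4²) ≈ 1.8.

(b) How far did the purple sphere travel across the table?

1.5

From (8.4, 4.4) to (6.9, 4.4), the purple sphere covered √(1.5² + 0.0²) ≈ 1.5 units.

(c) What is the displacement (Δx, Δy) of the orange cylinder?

(2.1, -0.2)

From the two frames, the orange cylinder sits at roughly (6.6, 6.0) before and (8.7, 5.8) after.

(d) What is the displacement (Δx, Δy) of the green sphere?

(1.0, 2.0)

From the two frames, the green sphere sits at roughly (3.2, 1.7) before and (4.2, 3.7) after.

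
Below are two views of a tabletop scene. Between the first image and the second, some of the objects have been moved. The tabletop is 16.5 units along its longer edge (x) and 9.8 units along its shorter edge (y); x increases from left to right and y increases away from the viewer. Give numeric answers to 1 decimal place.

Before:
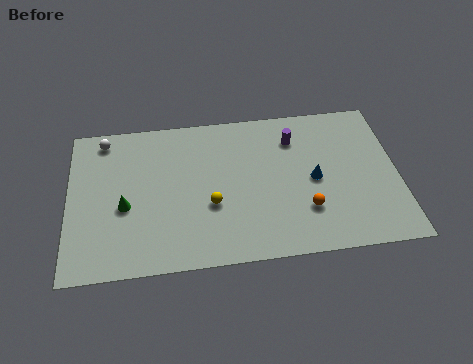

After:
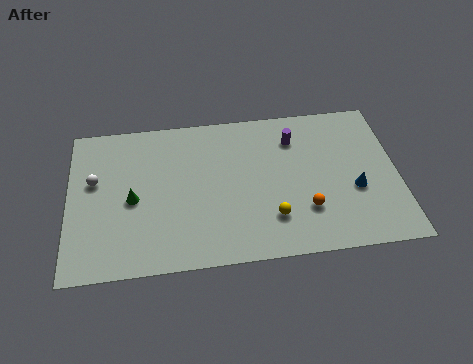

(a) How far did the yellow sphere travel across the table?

3.2

The yellow sphere was near (7.1, 3.7) before and (10.1, 2.5) after, so it travelled √(3.0² + 1.2²) ≈ 3.2 units.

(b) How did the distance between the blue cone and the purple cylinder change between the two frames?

+1.8

Before: roughly 2.9 units apart; after: 4.7. That's 1.8 units further apart.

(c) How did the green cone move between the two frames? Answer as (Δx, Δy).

(0.4, 0.4)

From the two frames, the green cone sits at roughly (2.8, 4.1) before and (3.2, 4.5) after.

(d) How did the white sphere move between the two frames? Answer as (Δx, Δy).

(-0.5, -2.7)

The white sphere started near (1.8, 8.6) and ended near (1.3, 5.9).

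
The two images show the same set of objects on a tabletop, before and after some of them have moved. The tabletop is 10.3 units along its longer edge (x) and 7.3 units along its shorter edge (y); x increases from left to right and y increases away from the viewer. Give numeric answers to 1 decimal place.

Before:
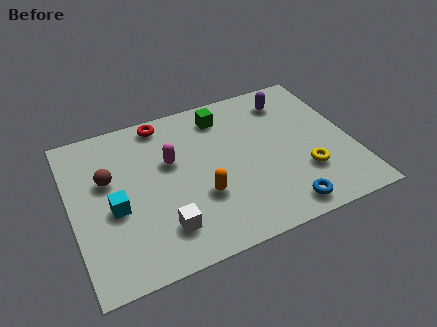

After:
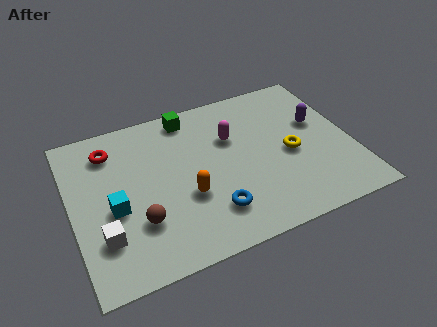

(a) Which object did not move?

the cyan cube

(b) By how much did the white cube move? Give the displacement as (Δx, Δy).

(-2.1, 0.4)

From the two frames, the white cube sits at roughly (3.1, 1.6) before and (1.0, 2.0) after.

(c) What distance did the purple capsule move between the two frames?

1.7

From (8.3, 5.9) to (9.2, 4.4), the purple capsule covered √(0.9² + 1.5²) ≈ 1.7 units.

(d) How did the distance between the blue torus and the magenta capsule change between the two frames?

-1.9

They were about 5.2 units apart before and 3.3 after — 1.9 units closer together.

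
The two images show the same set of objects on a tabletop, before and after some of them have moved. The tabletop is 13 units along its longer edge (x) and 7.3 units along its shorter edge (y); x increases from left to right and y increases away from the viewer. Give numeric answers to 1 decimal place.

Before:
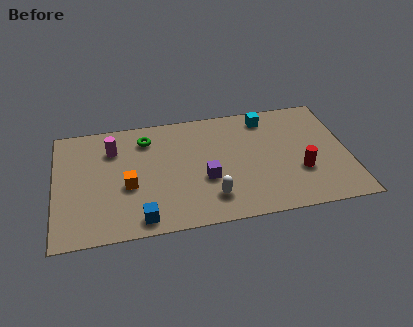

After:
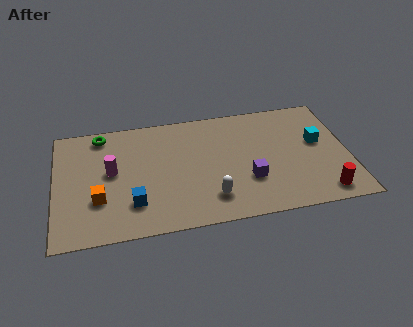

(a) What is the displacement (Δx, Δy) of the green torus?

(-2.0, 0.6)

From the two frames, the green torus sits at roughly (4.1, 5.8) before and (2.1, 6.4) after.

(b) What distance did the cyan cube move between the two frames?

3.0

From (9.5, 6.2) to (11.7, 4.2), the cyan cube covered √(2.2² + 2.0²) ≈ 3.0 units.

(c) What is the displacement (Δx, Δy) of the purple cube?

(1.9, -0.4)

From the two frames, the purple cube sits at roughly (6.6, 2.8) before and (8.5, 2.4) after.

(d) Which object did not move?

the white capsule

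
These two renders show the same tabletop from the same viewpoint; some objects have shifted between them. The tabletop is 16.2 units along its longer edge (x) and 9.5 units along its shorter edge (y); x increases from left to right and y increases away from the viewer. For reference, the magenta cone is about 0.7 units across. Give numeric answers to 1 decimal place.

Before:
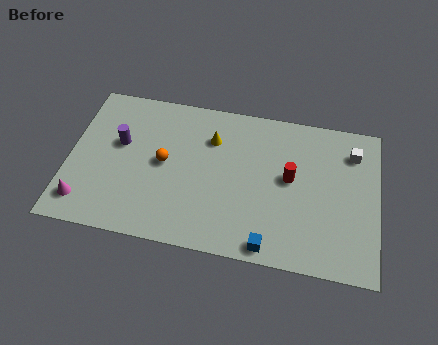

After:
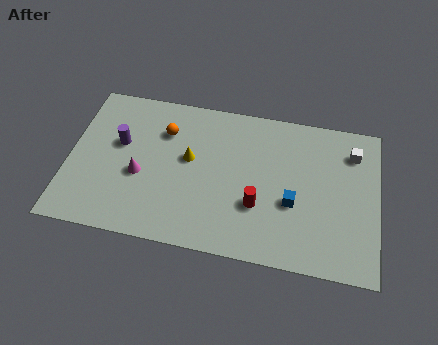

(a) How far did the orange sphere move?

2.0

The orange sphere was near (5.0, 4.9) before and (4.9, 6.9) after, so it travelled √(0.1² + 2.0²) ≈ 2.0 units.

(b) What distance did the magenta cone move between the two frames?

3.6

From (1.0, 1.7) to (3.8, 3.9), the magenta cone covered √(2.8² + 2.2²) ≈ 3.6 units.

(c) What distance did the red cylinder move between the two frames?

2.6

The red cylinder was near (11.6, 5.2) before and (10.0, 3.2) after, so it travelled √(1.6² + 2.0²) ≈ 2.6 units.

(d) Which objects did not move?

the purple cylinder and the white cube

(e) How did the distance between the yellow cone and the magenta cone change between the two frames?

-5.3

Before: roughly 8.2 units apart; after: 2.9. That's 5.3 units closer together.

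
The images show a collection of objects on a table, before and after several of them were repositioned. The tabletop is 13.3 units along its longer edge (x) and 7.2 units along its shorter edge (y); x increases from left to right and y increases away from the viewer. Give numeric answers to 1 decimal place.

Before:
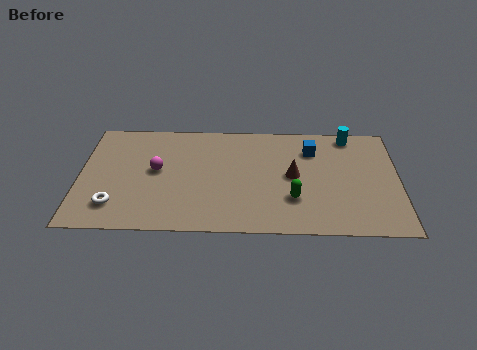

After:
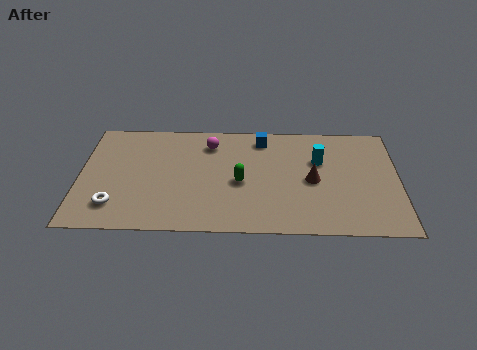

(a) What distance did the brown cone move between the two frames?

0.9

From (8.9, 3.7) to (9.7, 3.4), the brown cone covered √(0.8² + 0.3²) ≈ 0.9 units.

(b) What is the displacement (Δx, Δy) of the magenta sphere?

(2.2, 1.8)

From the two frames, the magenta sphere sits at roughly (3.2, 3.9) before and (5.4, 5.7) after.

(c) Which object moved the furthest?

the magenta sphere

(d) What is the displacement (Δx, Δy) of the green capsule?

(-2.2, 1.0)

The green capsule started near (8.9, 2.2) and ended near (6.7, 3.2).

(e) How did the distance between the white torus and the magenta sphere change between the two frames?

+2.8

Before: roughly 2.9 units apart; after: 5.7. That's 2.8 units further apart.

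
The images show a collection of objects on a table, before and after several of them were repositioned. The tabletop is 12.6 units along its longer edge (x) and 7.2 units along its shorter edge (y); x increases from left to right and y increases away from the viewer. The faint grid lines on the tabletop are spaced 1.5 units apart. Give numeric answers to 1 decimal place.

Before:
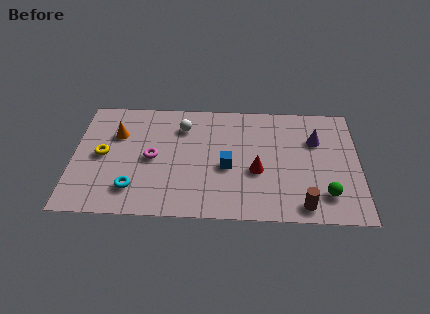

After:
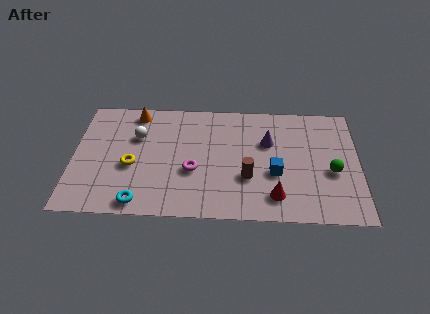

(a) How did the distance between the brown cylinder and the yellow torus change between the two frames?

-4.1

They were about 9.2 units apart before and 5.1 after — 4.1 units closer together.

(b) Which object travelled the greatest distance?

the brown cylinder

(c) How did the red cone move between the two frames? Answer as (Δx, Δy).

(0.8, -1.5)

The red cone started near (8.1, 2.9) and ended near (8.9, 1.4).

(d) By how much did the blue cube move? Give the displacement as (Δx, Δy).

(2.1, -0.3)

The blue cube was at about (6.8, 3.1) and moved to about (8.9, 2.8).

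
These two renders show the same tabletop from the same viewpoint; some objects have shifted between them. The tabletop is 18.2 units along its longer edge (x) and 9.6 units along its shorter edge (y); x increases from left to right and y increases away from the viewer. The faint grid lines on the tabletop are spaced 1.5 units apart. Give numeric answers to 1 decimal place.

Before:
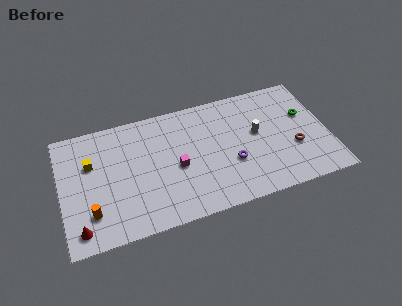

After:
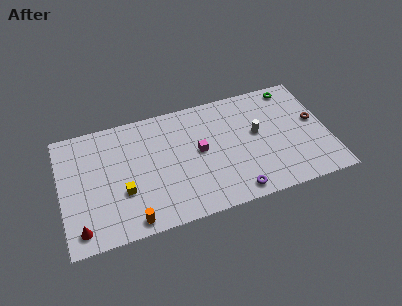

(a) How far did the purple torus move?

2.4

The purple torus was near (11.5, 3.5) before and (11.5, 1.1) after, so it travelled √(0.0² + 2.4²) ≈ 2.4 units.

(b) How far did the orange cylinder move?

3.0

From (1.9, 2.4) to (4.5, 1.0), the orange cylinder covered √(2.6² + 1.4²) ≈ 3.0 units.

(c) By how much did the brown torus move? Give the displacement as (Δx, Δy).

(1.6, 1.8)

The brown torus was at about (15.8, 3.5) and moved to about (17.4, 5.3).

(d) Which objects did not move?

the white cylinder and the red cone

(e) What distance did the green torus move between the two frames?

2.6

The green torus was near (16.8, 6.0) before and (16.2, 8.5) after, so it travelled √(0.6² + 2.5²) ≈ 2.6 units.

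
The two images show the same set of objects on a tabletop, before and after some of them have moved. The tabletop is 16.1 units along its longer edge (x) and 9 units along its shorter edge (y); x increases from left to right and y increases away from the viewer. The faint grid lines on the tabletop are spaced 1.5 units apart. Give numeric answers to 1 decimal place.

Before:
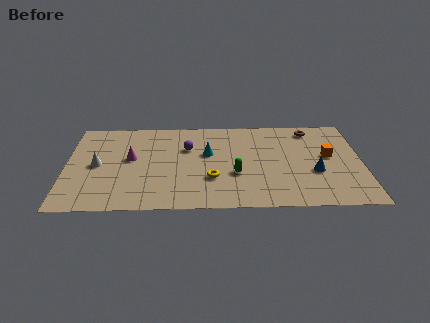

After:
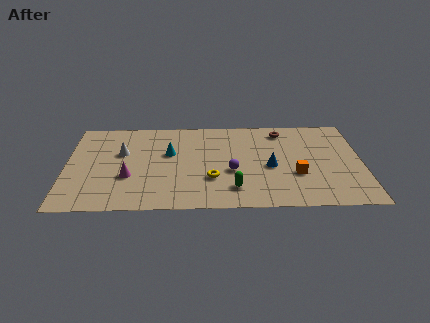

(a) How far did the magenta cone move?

1.8

From (3.5, 5.0) to (3.4, 3.2), the magenta cone covered √(0.1² + 1.8²) ≈ 1.8 units.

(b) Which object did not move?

the yellow torus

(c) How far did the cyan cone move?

2.1

The cyan cone moved from about (7.7, 5.4) to (5.6, 5.5), a distance of √(2.1² + 0.1²) ≈ 2.1.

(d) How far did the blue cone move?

2.5

The blue cone was near (13.5, 3.4) before and (11.1, 4.0) after, so it travelled √(2.4² + 0.6²) ≈ 2.5 units.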